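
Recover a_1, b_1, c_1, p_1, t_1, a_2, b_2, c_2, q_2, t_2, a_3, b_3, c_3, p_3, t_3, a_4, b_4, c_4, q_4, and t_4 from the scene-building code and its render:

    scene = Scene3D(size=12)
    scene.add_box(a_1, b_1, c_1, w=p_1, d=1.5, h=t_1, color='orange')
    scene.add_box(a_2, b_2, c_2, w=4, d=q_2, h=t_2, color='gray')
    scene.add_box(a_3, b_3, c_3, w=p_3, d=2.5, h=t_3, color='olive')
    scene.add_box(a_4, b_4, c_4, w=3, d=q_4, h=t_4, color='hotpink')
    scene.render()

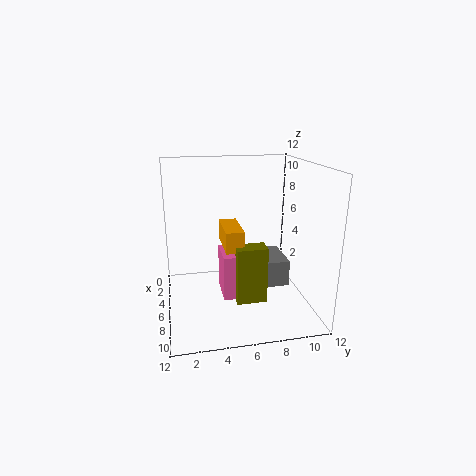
a_1 = 3.75
b_1 = 4.75
c_1 = 5.25
p_1 = 3.75
t_1 = 1.75
a_2 = 0.75
b_2 = 7
c_2 = 0.25
q_2 = 4.25
t_2 = 2.5
a_3 = 6.75
b_3 = 5.5
c_3 = 1
p_3 = 1.5
t_3 = 4.75
a_4 = 4.75
b_4 = 4.5
c_4 = 1.25
q_4 = 2
t_4 = 3.75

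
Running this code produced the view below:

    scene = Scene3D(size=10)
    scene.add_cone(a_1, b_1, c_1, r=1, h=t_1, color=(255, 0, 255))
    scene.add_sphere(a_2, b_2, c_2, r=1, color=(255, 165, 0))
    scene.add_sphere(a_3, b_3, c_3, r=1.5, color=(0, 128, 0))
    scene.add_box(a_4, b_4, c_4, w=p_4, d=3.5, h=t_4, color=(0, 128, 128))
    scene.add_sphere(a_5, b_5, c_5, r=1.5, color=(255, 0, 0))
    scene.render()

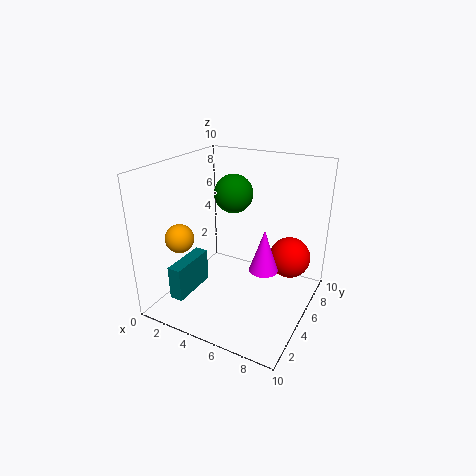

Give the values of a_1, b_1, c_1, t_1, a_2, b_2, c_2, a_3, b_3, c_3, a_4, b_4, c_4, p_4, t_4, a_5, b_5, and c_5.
a_1 = 7, b_1 = 5, c_1 = 3, t_1 = 3, a_2 = 1.5, b_2 = 3, c_2 = 5, a_3 = 3, b_3 = 8, c_3 = 7, a_4 = 1, b_4 = 2, c_4 = 0.5, p_4 = 1, t_4 = 2.5, a_5 = 8, b_5 = 7.5, c_5 = 3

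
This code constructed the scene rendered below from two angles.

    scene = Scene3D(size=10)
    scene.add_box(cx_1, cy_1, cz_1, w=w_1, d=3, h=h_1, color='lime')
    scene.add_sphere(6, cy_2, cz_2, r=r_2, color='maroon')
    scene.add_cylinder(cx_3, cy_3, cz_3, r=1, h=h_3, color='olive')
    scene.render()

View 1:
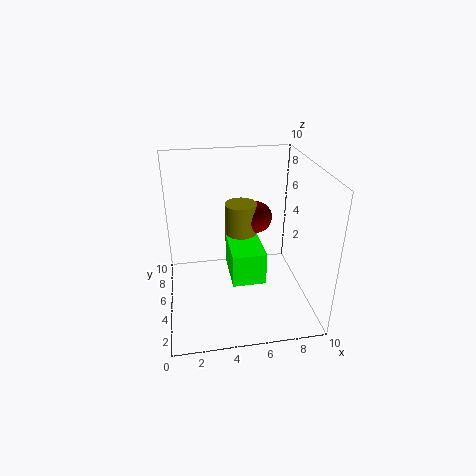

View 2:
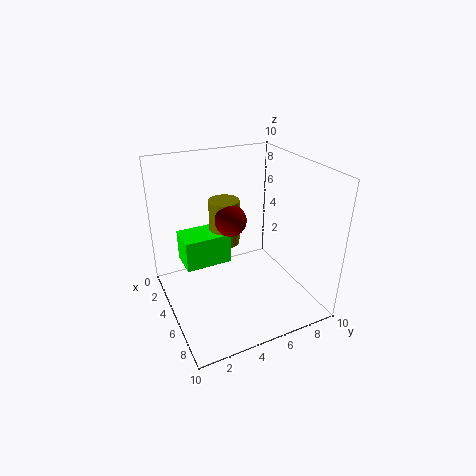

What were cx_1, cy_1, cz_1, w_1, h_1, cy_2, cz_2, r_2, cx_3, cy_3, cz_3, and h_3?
cx_1 = 4, cy_1 = 1, cz_1 = 4, w_1 = 2, h_1 = 2, cy_2 = 4, cz_2 = 7, r_2 = 1, cx_3 = 5, cy_3 = 4, cz_3 = 5, h_3 = 3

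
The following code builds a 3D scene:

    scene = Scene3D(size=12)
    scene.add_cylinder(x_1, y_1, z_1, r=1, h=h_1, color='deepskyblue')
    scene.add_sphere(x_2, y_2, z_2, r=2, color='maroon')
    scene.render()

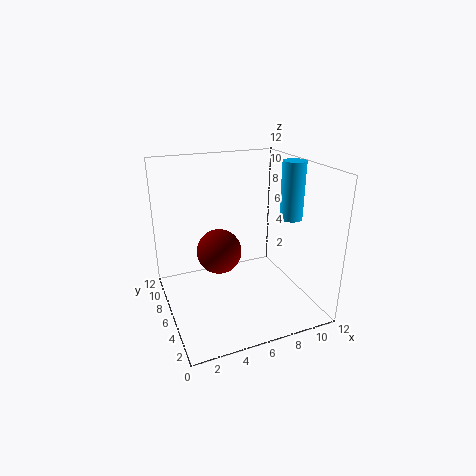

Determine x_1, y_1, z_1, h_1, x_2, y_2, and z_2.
x_1 = 11
y_1 = 6
z_1 = 7
h_1 = 5
x_2 = 5
y_2 = 8
z_2 = 4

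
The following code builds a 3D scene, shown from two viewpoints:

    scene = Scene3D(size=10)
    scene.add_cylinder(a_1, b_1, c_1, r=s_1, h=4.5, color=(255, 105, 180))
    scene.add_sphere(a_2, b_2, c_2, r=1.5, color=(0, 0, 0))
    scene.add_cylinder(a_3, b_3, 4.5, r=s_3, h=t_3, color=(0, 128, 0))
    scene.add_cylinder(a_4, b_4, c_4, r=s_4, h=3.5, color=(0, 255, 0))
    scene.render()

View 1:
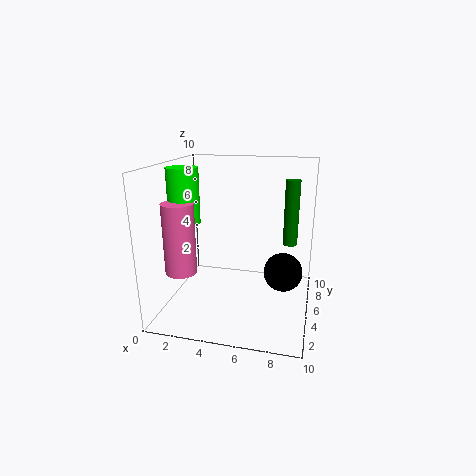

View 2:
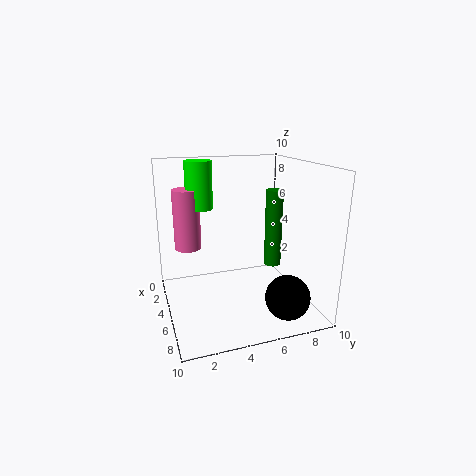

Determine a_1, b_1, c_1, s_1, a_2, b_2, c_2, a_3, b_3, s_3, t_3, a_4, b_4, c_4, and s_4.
a_1 = 2; b_1 = 2; c_1 = 3.5; s_1 = 1; a_2 = 8; b_2 = 7.5; c_2 = 1.5; a_3 = 8.5; b_3 = 6; s_3 = 0.5; t_3 = 4.5; a_4 = 2; b_4 = 3; c_4 = 6.5; s_4 = 1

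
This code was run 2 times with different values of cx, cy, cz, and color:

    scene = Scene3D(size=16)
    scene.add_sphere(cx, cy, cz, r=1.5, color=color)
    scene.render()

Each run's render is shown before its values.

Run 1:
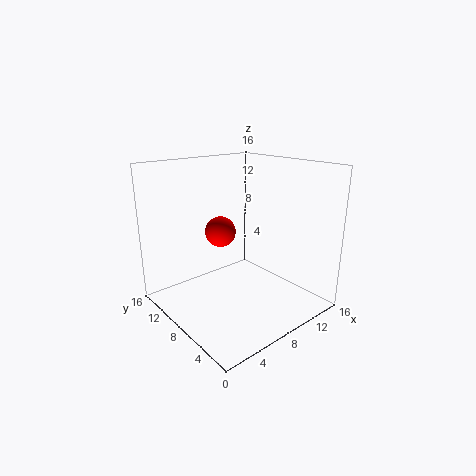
cx = 4.5, cy = 6.5, cz = 10, color = 'red'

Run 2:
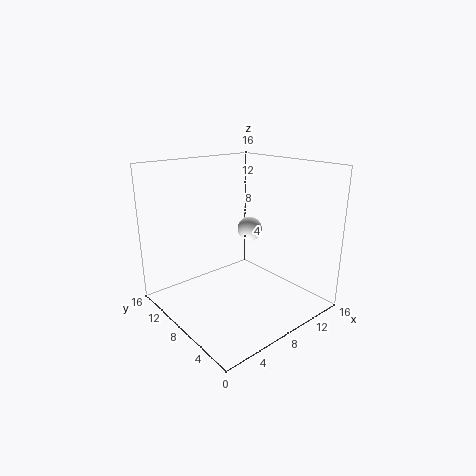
cx = 12, cy = 10.5, cz = 7.5, color = 'white'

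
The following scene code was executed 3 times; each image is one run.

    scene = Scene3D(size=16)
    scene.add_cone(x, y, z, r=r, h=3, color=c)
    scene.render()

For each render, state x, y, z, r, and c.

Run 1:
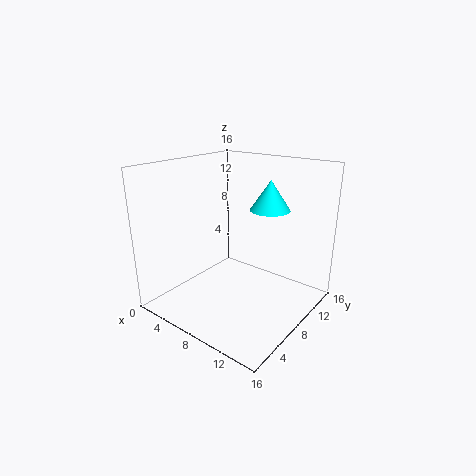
x = 12; y = 8; z = 12; r = 2; c = 'cyan'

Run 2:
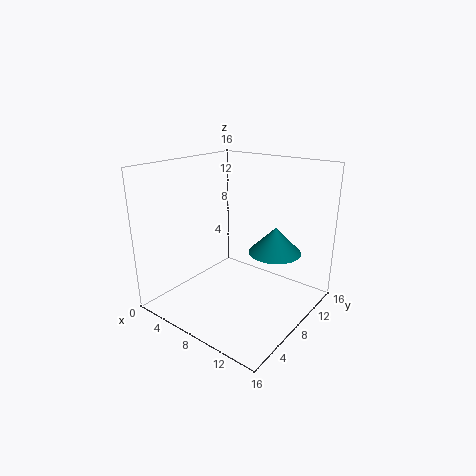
x = 11; y = 11; z = 6; r = 3; c = 'teal'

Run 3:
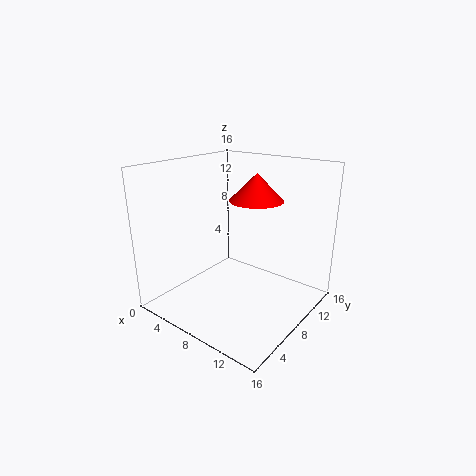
x = 9; y = 10; z = 12; r = 3; c = 'red'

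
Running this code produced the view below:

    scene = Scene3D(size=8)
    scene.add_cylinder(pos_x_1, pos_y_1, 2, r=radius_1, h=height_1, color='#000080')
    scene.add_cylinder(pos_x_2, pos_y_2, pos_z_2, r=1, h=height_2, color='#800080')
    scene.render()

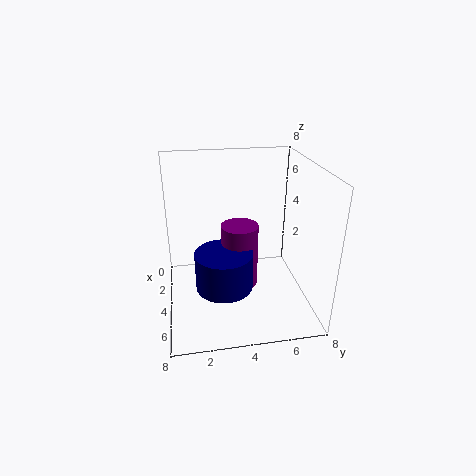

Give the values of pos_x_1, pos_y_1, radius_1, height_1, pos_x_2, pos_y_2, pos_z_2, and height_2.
pos_x_1 = 5.5; pos_y_1 = 3; radius_1 = 1.5; height_1 = 2; pos_x_2 = 4.5; pos_y_2 = 4; pos_z_2 = 1.5; height_2 = 3.5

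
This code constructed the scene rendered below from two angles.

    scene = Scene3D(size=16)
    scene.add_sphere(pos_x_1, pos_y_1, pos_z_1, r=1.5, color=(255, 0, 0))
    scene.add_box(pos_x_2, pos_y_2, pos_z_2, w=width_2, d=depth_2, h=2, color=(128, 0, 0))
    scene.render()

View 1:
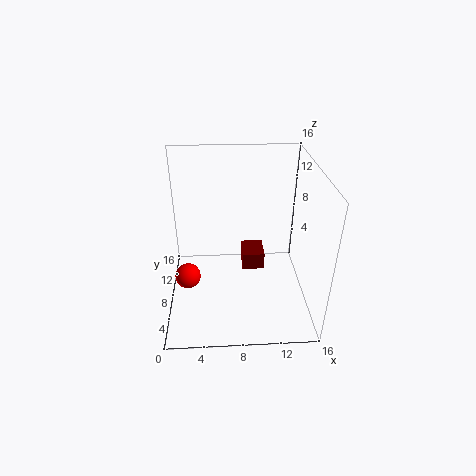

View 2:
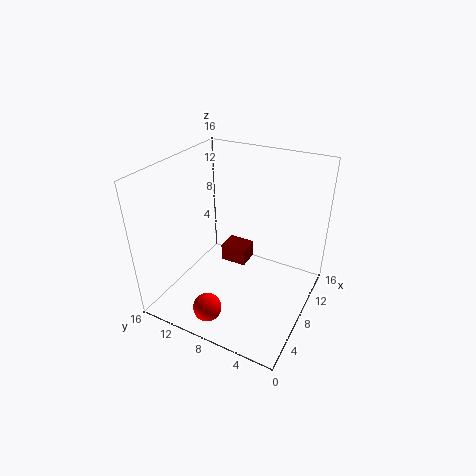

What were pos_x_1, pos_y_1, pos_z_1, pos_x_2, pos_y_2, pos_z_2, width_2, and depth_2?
pos_x_1 = 2; pos_y_1 = 8.5; pos_z_1 = 2.5; pos_x_2 = 8.5; pos_y_2 = 7.5; pos_z_2 = 4; width_2 = 2.5; depth_2 = 3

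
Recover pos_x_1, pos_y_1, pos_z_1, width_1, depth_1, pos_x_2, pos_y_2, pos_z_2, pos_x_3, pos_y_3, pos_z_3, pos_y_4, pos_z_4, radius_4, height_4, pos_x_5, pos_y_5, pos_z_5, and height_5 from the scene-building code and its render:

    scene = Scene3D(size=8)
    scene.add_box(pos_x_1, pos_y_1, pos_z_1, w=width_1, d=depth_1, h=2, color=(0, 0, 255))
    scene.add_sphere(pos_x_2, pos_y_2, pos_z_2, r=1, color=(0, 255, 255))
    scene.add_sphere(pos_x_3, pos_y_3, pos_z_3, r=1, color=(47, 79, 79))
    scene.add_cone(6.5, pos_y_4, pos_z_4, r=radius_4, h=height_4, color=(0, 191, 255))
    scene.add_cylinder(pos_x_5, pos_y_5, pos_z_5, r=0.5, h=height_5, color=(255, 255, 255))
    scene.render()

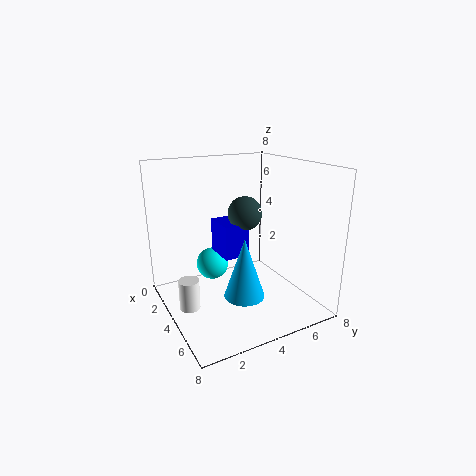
pos_x_1 = 1.5, pos_y_1 = 3.5, pos_z_1 = 2.5, width_1 = 2, depth_1 = 1.5, pos_x_2 = 1.5, pos_y_2 = 3.5, pos_z_2 = 1.5, pos_x_3 = 3, pos_y_3 = 5, pos_z_3 = 5, pos_y_4 = 3, pos_z_4 = 2, radius_4 = 1, height_4 = 3, pos_x_5 = 5.5, pos_y_5 = 0.5, pos_z_5 = 1.5, height_5 = 1.5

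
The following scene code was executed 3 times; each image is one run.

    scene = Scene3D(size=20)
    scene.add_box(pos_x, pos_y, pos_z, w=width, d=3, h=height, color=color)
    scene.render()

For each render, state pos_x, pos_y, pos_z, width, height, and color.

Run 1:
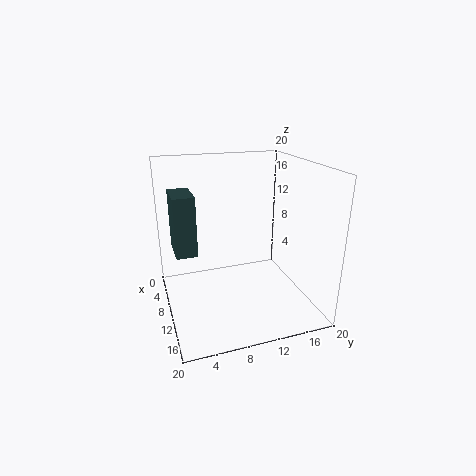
pos_x = 3.5; pos_y = 1.5; pos_z = 7.5; width = 5.5; height = 8.5; color = 'darkslategray'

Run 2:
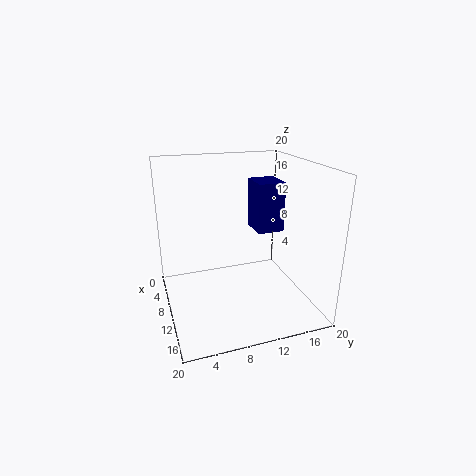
pos_x = 15; pos_y = 9.5; pos_z = 14; width = 3.5; height = 5.5; color = 'navy'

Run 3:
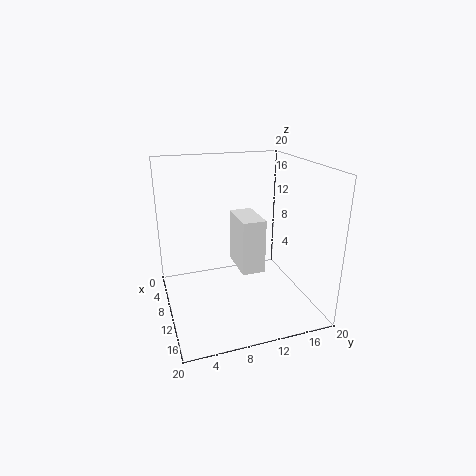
pos_x = 9.5; pos_y = 9; pos_z = 7; width = 5.5; height = 7; color = 'white'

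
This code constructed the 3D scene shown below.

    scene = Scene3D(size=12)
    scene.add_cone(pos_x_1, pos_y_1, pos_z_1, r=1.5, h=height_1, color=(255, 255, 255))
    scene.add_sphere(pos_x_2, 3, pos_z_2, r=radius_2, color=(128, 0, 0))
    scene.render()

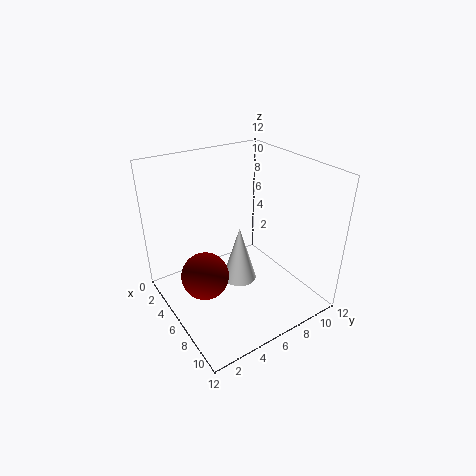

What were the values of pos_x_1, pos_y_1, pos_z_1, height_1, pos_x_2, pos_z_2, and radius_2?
pos_x_1 = 5.5; pos_y_1 = 6.5; pos_z_1 = 1.5; height_1 = 5; pos_x_2 = 5.5; pos_z_2 = 3; radius_2 = 2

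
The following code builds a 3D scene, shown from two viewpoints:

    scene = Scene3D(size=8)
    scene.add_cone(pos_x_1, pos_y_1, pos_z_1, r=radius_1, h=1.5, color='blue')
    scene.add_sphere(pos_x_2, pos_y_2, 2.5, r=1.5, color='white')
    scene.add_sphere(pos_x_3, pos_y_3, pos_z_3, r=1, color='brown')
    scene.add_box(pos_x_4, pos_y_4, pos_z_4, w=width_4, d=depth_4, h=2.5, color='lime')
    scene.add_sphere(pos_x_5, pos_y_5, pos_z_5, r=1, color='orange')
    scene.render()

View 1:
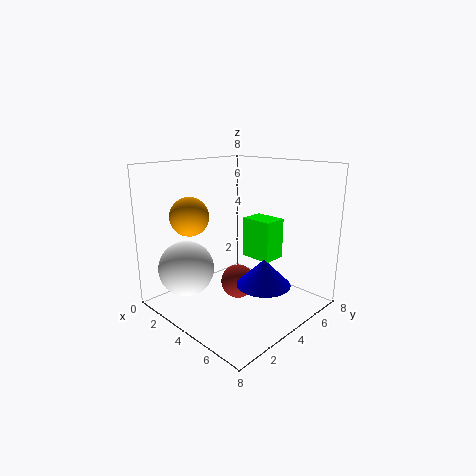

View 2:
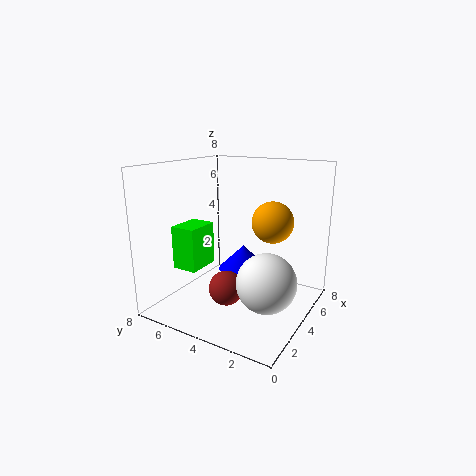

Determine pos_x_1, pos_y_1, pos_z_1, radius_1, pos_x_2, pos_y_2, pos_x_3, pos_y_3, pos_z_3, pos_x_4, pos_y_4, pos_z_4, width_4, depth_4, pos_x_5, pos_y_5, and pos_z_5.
pos_x_1 = 5.5; pos_y_1 = 4.5; pos_z_1 = 1.5; radius_1 = 1.5; pos_x_2 = 2.5; pos_y_2 = 1.5; pos_x_3 = 3.5; pos_y_3 = 4.5; pos_z_3 = 1; pos_x_4 = 2.5; pos_y_4 = 6; pos_z_4 = 2; width_4 = 2; depth_4 = 1.5; pos_x_5 = 3; pos_y_5 = 1.5; pos_z_5 = 5.5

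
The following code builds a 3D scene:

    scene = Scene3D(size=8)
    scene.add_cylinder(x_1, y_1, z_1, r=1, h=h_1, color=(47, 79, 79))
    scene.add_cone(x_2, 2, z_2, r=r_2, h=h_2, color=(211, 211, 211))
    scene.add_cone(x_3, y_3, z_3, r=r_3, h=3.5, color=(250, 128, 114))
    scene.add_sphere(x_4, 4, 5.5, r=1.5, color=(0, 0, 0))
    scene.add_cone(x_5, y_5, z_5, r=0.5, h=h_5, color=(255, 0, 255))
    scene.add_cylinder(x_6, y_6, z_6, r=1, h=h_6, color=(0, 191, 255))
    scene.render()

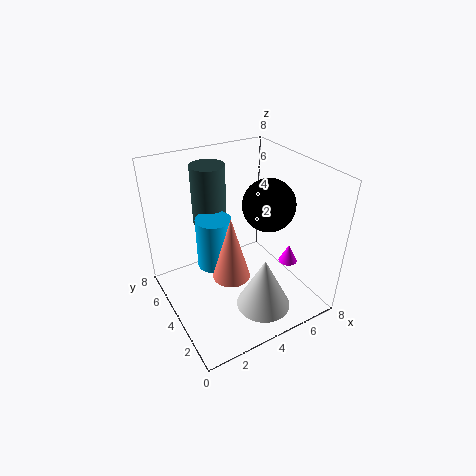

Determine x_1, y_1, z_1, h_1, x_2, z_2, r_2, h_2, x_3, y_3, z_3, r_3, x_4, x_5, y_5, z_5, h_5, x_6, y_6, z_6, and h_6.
x_1 = 3.5; y_1 = 6.5; z_1 = 4; h_1 = 3.5; x_2 = 4.5; z_2 = 0.5; r_2 = 1.5; h_2 = 3; x_3 = 3; y_3 = 3; z_3 = 2.5; r_3 = 1; x_4 = 6; x_5 = 6; y_5 = 2; z_5 = 3; h_5 = 1; x_6 = 3; y_6 = 5; z_6 = 2; h_6 = 3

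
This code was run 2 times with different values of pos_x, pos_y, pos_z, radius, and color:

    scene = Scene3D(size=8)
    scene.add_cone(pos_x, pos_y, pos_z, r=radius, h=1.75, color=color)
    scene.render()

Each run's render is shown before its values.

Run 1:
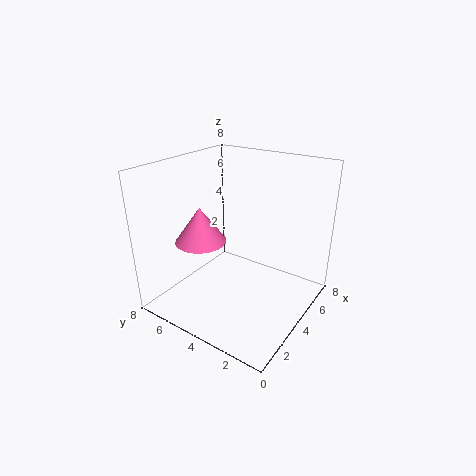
pos_x = 1.5
pos_y = 4.5
pos_z = 4.75
radius = 1.25
color = 'hotpink'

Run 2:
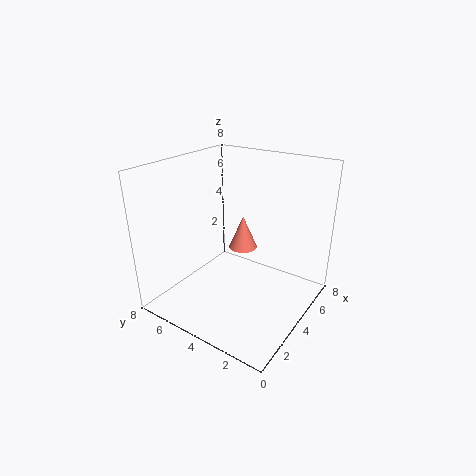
pos_x = 3.75
pos_y = 3.5
pos_z = 3.75
radius = 0.75
color = 'salmon'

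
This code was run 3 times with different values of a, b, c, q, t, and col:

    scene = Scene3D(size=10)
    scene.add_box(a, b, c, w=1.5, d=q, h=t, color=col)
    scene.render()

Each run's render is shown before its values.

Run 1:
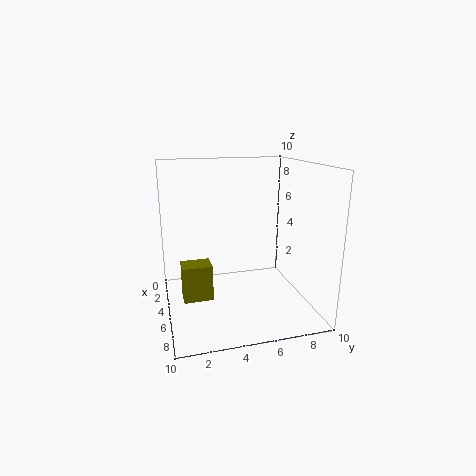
a = 4.5, b = 1, c = 1, q = 2, t = 2.5, col = 'olive'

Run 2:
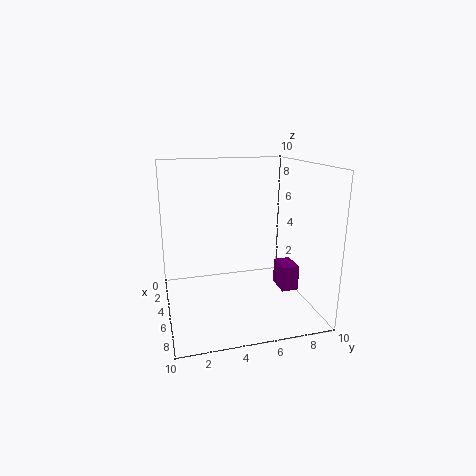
a = 8, b = 6.5, c = 3, q = 1, t = 1.5, col = 'purple'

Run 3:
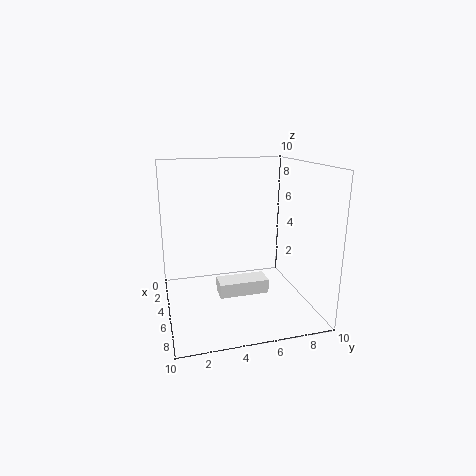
a = 4.5, b = 3.5, c = 1, q = 3.5, t = 1, col = 'white'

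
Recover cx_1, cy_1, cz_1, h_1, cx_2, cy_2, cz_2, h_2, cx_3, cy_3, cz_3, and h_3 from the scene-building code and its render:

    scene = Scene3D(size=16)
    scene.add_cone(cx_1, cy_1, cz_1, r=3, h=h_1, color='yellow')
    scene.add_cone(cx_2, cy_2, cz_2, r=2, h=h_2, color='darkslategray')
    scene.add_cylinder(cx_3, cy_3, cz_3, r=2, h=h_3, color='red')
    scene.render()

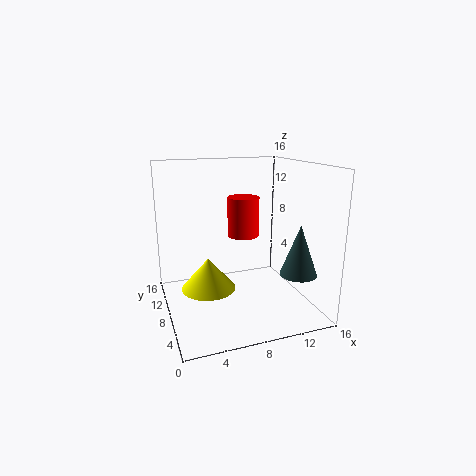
cx_1 = 4.5; cy_1 = 8; cz_1 = 2.5; h_1 = 3.5; cx_2 = 13.5; cy_2 = 4; cz_2 = 4.5; h_2 = 5.5; cx_3 = 10.5; cy_3 = 13; cz_3 = 6.5; h_3 = 5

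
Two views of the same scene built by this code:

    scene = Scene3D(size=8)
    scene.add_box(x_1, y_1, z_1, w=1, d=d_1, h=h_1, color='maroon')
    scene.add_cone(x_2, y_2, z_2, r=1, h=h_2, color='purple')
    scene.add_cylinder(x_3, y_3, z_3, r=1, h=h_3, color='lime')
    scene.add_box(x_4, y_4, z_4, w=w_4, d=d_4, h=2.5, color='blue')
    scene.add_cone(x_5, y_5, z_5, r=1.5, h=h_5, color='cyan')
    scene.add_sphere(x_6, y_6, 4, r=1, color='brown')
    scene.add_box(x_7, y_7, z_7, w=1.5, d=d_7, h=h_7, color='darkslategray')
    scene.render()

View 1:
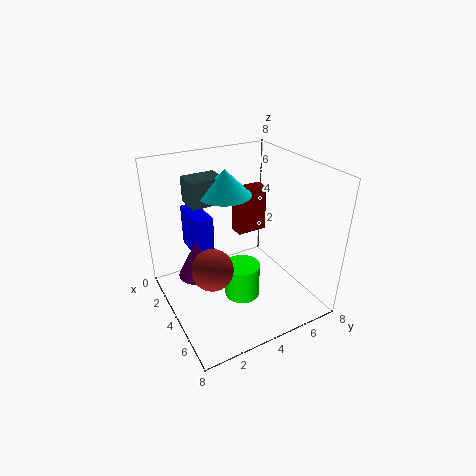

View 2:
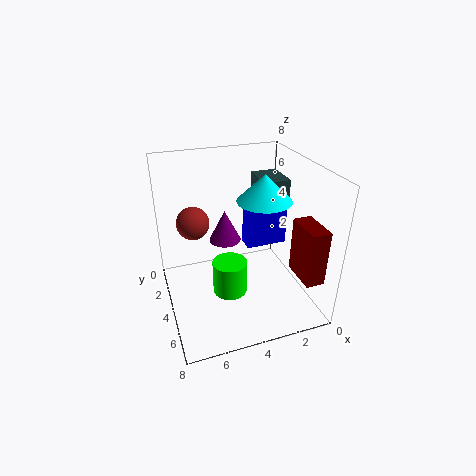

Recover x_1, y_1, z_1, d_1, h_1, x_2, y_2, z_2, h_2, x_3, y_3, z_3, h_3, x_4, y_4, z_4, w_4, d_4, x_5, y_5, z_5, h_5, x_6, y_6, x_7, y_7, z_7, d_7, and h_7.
x_1 = 0.5
y_1 = 5.5
z_1 = 2.5
d_1 = 2
h_1 = 3
x_2 = 4
y_2 = 1.5
z_2 = 2.5
h_2 = 2
x_3 = 4.5
y_3 = 4
z_3 = 0.5
h_3 = 2
x_4 = 0.5
y_4 = 2
z_4 = 2.5
w_4 = 2.5
d_4 = 1
x_5 = 2.5
y_5 = 4
z_5 = 6
h_5 = 1.5
x_6 = 6
y_6 = 1.5
x_7 = 1
y_7 = 2
z_7 = 5.5
d_7 = 2
h_7 = 1.5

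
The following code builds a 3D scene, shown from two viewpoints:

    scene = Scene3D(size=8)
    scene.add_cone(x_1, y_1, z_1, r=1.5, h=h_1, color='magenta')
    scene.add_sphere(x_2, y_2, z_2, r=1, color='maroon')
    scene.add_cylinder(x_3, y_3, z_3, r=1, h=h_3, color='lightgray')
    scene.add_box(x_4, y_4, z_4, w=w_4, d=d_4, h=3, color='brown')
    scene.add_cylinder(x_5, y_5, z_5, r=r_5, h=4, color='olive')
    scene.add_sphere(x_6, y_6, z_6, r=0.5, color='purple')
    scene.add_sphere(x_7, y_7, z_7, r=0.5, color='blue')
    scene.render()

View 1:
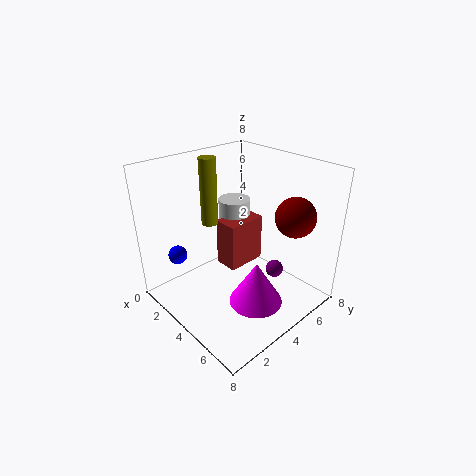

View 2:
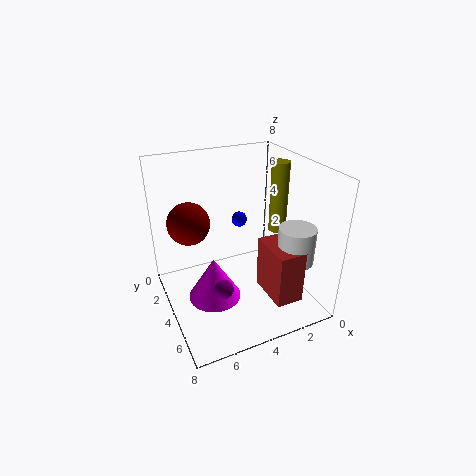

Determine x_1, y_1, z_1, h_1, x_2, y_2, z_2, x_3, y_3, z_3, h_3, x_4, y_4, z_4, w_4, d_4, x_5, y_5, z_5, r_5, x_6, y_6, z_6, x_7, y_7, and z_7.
x_1 = 5.5
y_1 = 4
z_1 = 0.5
h_1 = 2.5
x_2 = 7
y_2 = 5
z_2 = 6
x_3 = 1.5
y_3 = 6
z_3 = 3
h_3 = 2
x_4 = 1.5
y_4 = 4.5
z_4 = 1
w_4 = 1.5
d_4 = 2.5
x_5 = 1.5
y_5 = 4
z_5 = 4
r_5 = 0.5
x_6 = 5.5
y_6 = 5.5
z_6 = 2
x_7 = 2.5
y_7 = 1
z_7 = 3.5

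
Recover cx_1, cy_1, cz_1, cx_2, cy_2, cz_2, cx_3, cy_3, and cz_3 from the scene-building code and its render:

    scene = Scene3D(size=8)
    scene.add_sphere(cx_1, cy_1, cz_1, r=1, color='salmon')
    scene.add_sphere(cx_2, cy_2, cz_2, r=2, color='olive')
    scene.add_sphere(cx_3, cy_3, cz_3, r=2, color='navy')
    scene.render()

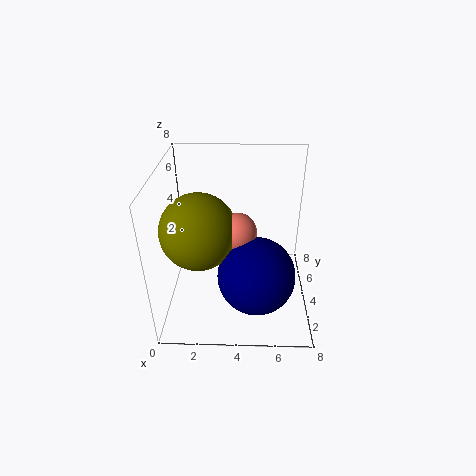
cx_1 = 4
cy_1 = 3
cz_1 = 5
cx_2 = 2
cy_2 = 3
cz_2 = 5
cx_3 = 5
cy_3 = 2
cz_3 = 3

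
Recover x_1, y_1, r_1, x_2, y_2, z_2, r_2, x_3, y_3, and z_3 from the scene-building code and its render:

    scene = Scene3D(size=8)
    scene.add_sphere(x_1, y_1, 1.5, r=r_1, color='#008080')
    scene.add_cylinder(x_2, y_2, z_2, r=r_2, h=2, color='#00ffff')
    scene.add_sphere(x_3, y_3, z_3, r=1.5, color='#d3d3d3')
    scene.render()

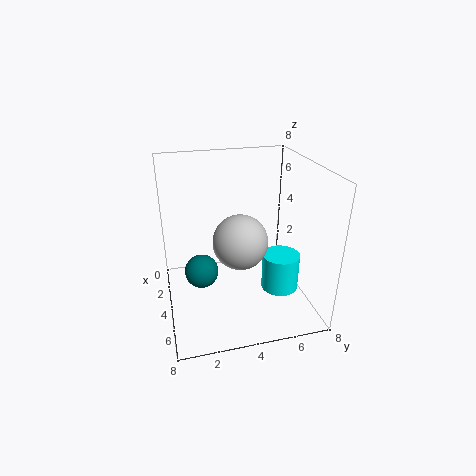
x_1 = 3
y_1 = 2
r_1 = 1
x_2 = 5.5
y_2 = 6
z_2 = 1.5
r_2 = 1
x_3 = 4.5
y_3 = 4
z_3 = 4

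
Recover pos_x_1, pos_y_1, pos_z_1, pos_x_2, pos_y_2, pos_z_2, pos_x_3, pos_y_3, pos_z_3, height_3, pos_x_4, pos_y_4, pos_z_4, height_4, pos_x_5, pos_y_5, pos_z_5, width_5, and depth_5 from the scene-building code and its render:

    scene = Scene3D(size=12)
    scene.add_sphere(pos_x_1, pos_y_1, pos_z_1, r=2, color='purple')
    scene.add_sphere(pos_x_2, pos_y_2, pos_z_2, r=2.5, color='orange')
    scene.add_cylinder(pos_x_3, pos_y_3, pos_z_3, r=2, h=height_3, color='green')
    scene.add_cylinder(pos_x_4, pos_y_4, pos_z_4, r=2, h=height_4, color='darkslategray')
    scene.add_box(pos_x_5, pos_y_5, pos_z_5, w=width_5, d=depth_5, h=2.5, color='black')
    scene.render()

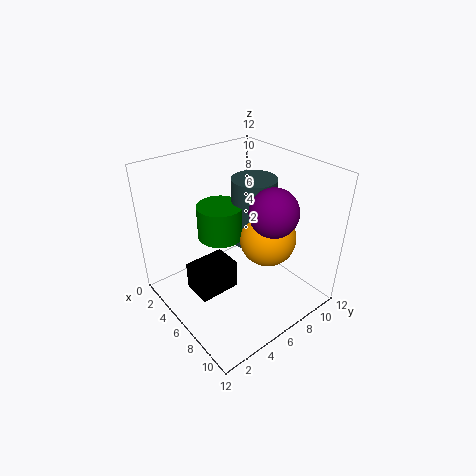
pos_x_1 = 8; pos_y_1 = 8; pos_z_1 = 8.5; pos_x_2 = 6.5; pos_y_2 = 9; pos_z_2 = 5; pos_x_3 = 3.5; pos_y_3 = 6; pos_z_3 = 5; height_3 = 3; pos_x_4 = 4.5; pos_y_4 = 9; pos_z_4 = 4; height_4 = 6; pos_x_5 = 4; pos_y_5 = 2; pos_z_5 = 1.5; width_5 = 2.5; depth_5 = 3.5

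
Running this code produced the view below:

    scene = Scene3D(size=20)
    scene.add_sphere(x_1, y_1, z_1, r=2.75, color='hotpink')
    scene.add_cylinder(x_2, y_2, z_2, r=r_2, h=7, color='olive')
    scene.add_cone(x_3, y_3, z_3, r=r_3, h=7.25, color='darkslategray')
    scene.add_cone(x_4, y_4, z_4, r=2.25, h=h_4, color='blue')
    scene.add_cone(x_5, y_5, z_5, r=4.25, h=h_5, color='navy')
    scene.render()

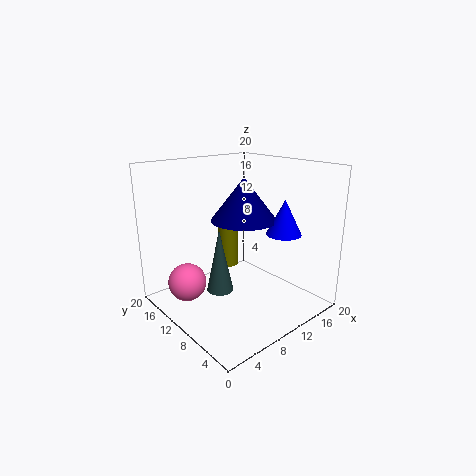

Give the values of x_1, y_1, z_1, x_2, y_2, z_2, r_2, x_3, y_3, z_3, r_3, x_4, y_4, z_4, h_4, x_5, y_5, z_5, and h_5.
x_1 = 4.5
y_1 = 15
z_1 = 3
x_2 = 11.25
y_2 = 13.75
z_2 = 4.5
r_2 = 1.5
x_3 = 2.75
y_3 = 4.75
z_3 = 7
r_3 = 1.5
x_4 = 12.25
y_4 = 3.75
z_4 = 11.75
h_4 = 4.5
x_5 = 9.25
y_5 = 8
z_5 = 13.25
h_5 = 5.5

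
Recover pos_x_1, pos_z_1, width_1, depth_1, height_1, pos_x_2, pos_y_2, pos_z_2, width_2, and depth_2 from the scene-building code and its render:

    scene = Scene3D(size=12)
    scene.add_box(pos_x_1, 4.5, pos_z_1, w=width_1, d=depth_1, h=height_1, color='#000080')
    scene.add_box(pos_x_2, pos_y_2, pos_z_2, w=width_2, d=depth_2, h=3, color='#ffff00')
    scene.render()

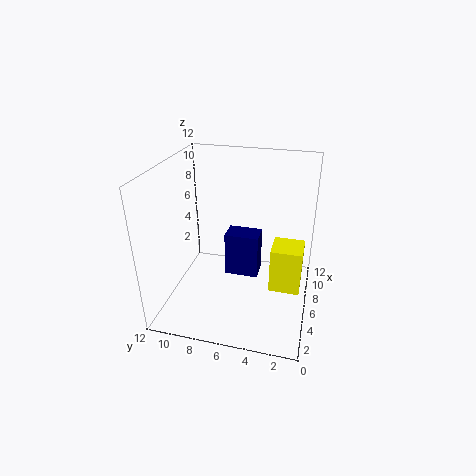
pos_x_1 = 7
pos_z_1 = 1.5
width_1 = 2
depth_1 = 3
height_1 = 4
pos_x_2 = 0.5
pos_y_2 = 0.5
pos_z_2 = 5.5
width_2 = 2
depth_2 = 2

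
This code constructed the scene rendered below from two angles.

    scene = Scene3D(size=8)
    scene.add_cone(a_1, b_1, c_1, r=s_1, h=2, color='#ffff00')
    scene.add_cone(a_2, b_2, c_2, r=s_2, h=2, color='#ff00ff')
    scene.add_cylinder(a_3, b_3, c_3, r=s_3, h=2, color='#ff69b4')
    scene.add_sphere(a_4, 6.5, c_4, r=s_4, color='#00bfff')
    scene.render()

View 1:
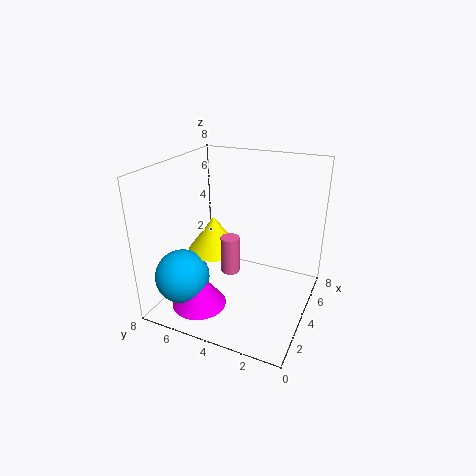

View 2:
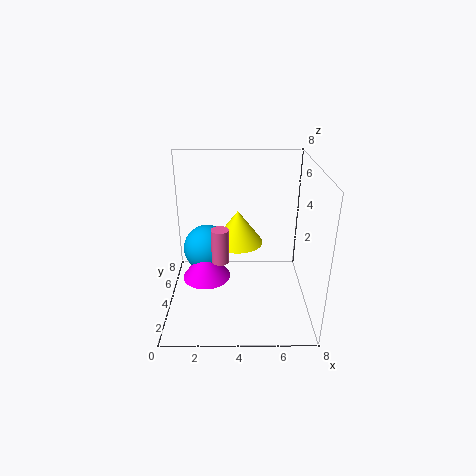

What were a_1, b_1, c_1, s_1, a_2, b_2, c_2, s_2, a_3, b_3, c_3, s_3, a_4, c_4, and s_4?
a_1 = 4, b_1 = 5.5, c_1 = 3, s_1 = 1.5, a_2 = 2, b_2 = 5.5, c_2 = 0.5, s_2 = 1.5, a_3 = 3, b_3 = 4, c_3 = 2.5, s_3 = 0.5, a_4 = 2, c_4 = 2, s_4 = 1.5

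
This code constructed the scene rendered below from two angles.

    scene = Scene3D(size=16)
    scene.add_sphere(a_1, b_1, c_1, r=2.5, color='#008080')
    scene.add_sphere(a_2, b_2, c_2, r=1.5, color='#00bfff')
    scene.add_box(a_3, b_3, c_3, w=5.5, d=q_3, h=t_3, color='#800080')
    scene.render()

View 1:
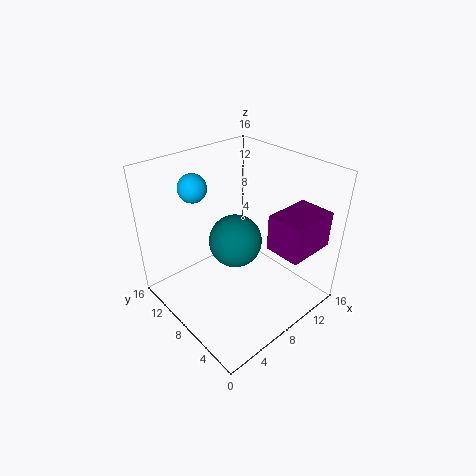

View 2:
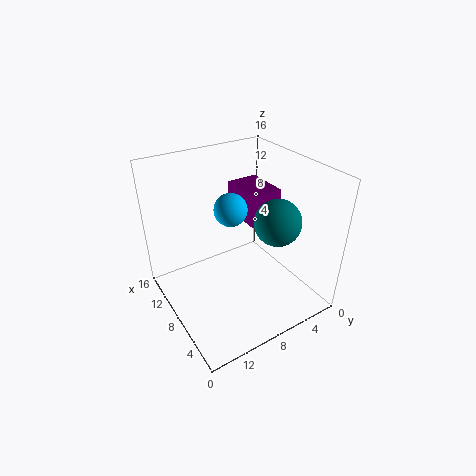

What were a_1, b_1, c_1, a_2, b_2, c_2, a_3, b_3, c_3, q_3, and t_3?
a_1 = 5; b_1 = 5; c_1 = 10.5; a_2 = 4.5; b_2 = 11; c_2 = 14; a_3 = 9.5; b_3 = 1; c_3 = 7.5; q_3 = 4; t_3 = 4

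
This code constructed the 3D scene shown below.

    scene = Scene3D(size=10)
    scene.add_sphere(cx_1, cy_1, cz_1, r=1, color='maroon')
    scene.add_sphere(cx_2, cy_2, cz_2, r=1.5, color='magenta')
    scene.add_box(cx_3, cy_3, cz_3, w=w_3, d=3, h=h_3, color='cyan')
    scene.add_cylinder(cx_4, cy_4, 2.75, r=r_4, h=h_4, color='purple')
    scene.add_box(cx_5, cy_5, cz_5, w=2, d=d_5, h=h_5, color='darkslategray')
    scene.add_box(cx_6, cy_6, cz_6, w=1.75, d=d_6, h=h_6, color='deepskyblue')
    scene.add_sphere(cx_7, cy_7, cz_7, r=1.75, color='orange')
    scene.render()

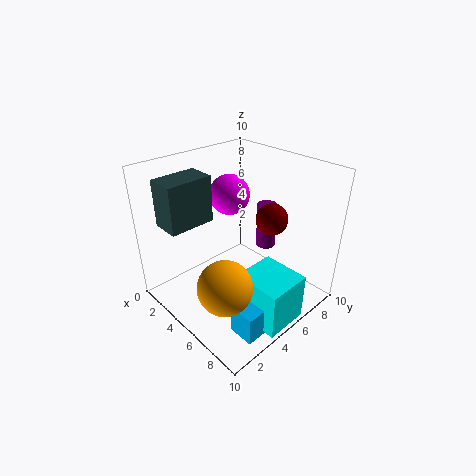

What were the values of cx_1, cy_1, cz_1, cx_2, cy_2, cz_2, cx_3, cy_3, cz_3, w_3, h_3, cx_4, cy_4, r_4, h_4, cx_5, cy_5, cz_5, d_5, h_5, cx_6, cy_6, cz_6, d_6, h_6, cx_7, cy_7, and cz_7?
cx_1 = 7.5
cy_1 = 5.5
cz_1 = 7.25
cx_2 = 2.5
cy_2 = 6.5
cz_2 = 7
cx_3 = 6.75
cy_3 = 3.25
cz_3 = 0.5
w_3 = 3.25
h_3 = 3.25
cx_4 = 4.5
cy_4 = 8.5
r_4 = 0.75
h_4 = 3.5
cx_5 = 1.25
cy_5 = 1
cz_5 = 6
d_5 = 3.25
h_5 = 3.25
cx_6 = 7.5
cy_6 = 2
cz_6 = 0.25
d_6 = 2
h_6 = 2
cx_7 = 7
cy_7 = 2
cz_7 = 3.5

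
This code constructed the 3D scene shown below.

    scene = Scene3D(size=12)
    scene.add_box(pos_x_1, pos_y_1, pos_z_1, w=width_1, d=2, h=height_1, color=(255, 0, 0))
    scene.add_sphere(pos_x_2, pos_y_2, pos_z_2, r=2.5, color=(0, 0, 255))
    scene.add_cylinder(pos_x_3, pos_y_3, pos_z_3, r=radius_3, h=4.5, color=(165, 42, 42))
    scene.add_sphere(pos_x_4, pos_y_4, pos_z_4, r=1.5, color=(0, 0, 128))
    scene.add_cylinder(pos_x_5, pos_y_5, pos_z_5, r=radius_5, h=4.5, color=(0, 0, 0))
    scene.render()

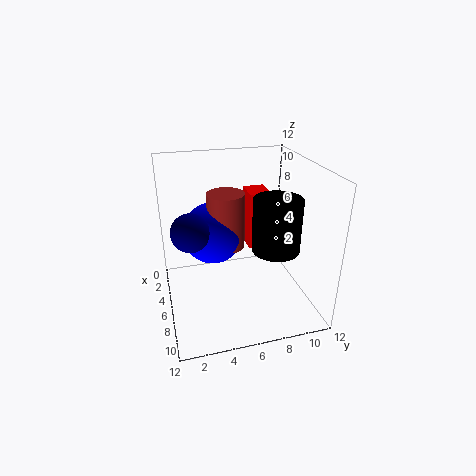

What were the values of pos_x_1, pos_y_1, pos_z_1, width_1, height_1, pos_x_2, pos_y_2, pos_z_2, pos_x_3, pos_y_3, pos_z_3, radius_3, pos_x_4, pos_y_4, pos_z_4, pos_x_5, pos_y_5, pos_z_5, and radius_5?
pos_x_1 = 0.5, pos_y_1 = 8, pos_z_1 = 3, width_1 = 2.5, height_1 = 5.5, pos_x_2 = 5.5, pos_y_2 = 4, pos_z_2 = 6.5, pos_x_3 = 6, pos_y_3 = 5, pos_z_3 = 5.5, radius_3 = 1.5, pos_x_4 = 7, pos_y_4 = 2, pos_z_4 = 7.5, pos_x_5 = 7, pos_y_5 = 9, pos_z_5 = 5, radius_5 = 2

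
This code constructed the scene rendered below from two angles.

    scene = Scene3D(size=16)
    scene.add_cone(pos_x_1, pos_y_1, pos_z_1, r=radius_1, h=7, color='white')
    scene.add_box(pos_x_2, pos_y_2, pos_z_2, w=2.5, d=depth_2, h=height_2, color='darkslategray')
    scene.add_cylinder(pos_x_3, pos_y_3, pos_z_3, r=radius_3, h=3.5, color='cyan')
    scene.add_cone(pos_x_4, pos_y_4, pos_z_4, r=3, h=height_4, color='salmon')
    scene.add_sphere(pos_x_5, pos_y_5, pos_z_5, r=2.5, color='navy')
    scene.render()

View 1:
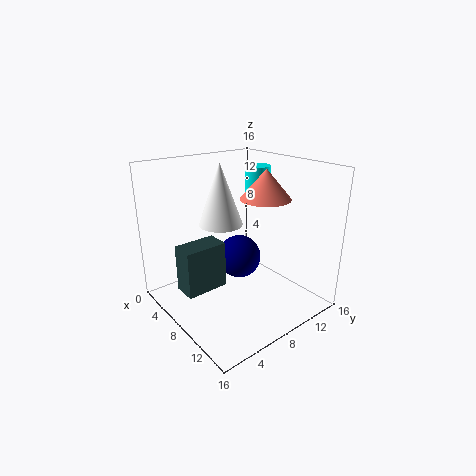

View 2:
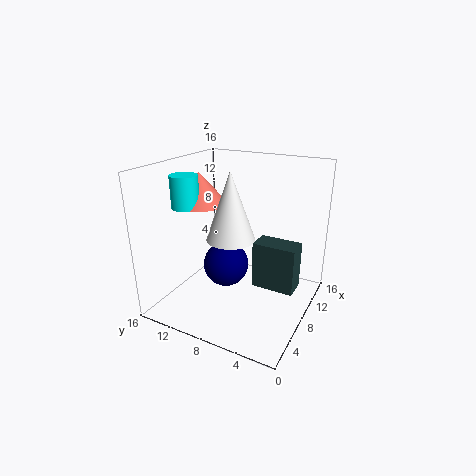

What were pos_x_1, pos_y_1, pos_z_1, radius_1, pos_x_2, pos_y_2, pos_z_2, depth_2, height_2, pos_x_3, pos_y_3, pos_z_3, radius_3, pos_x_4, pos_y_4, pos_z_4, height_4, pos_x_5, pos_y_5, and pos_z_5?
pos_x_1 = 5.5
pos_y_1 = 7.5
pos_z_1 = 9
radius_1 = 2.5
pos_x_2 = 6.5
pos_y_2 = 1
pos_z_2 = 3.5
depth_2 = 4.5
height_2 = 5
pos_x_3 = 5.5
pos_y_3 = 13
pos_z_3 = 11.5
radius_3 = 1.5
pos_x_4 = 7.5
pos_y_4 = 12.5
pos_z_4 = 11.5
height_4 = 3.5
pos_x_5 = 7
pos_y_5 = 9
pos_z_5 = 5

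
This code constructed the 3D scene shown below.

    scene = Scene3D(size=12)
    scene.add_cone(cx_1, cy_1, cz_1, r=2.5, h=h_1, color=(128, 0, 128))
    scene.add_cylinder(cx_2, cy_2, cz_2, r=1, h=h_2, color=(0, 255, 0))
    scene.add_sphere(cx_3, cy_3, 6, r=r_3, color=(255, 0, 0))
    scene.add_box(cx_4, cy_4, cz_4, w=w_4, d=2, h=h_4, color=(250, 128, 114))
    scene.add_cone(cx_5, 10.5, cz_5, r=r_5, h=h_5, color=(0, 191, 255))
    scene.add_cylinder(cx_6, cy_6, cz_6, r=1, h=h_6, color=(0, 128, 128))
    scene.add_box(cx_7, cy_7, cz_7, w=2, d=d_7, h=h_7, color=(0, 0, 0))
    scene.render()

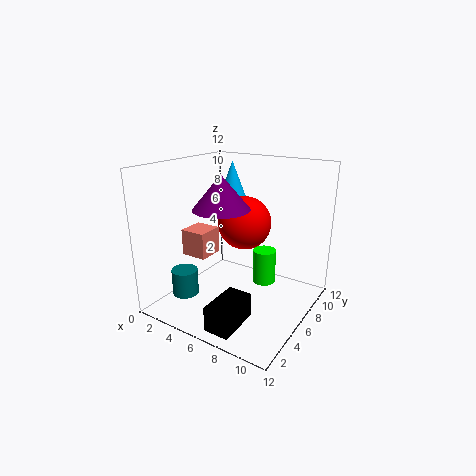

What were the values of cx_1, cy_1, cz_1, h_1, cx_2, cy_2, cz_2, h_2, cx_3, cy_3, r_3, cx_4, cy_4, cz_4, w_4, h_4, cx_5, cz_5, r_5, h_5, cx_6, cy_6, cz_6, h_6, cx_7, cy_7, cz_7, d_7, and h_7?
cx_1 = 4, cy_1 = 6.5, cz_1 = 8, h_1 = 3, cx_2 = 7.5, cy_2 = 8, cz_2 = 1.5, h_2 = 3, cx_3 = 4.5, cy_3 = 9.5, r_3 = 2.5, cx_4 = 3.5, cy_4 = 2, cz_4 = 5.5, w_4 = 2, h_4 = 2, cx_5 = 2.5, cz_5 = 7.5, r_5 = 1.5, h_5 = 4, cx_6 = 4, cy_6 = 1.5, cz_6 = 2.5, h_6 = 2, cx_7 = 6.5, cy_7 = 0.5, cz_7 = 0.5, d_7 = 3.5, h_7 = 2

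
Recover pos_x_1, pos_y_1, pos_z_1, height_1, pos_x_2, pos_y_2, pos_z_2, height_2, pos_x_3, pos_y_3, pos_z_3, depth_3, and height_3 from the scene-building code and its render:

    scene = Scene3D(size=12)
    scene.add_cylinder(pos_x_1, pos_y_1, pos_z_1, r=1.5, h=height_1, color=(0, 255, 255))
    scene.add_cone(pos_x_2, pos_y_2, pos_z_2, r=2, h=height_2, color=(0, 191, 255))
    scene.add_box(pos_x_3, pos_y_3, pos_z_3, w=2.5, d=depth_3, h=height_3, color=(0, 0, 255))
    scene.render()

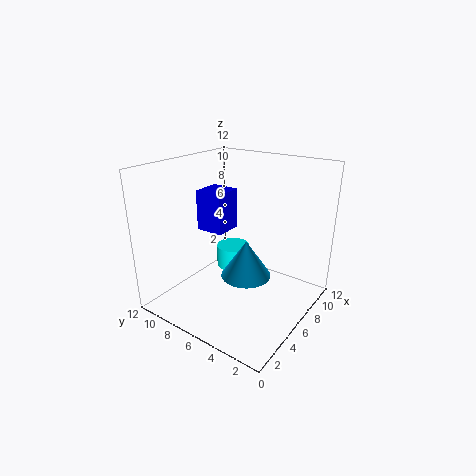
pos_x_1 = 8; pos_y_1 = 8; pos_z_1 = 2; height_1 = 2; pos_x_2 = 5; pos_y_2 = 4.5; pos_z_2 = 3.5; height_2 = 3; pos_x_3 = 5.5; pos_y_3 = 7.5; pos_z_3 = 6; depth_3 = 2.5; height_3 = 3.5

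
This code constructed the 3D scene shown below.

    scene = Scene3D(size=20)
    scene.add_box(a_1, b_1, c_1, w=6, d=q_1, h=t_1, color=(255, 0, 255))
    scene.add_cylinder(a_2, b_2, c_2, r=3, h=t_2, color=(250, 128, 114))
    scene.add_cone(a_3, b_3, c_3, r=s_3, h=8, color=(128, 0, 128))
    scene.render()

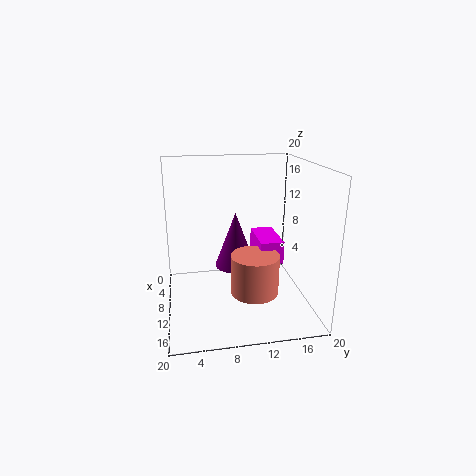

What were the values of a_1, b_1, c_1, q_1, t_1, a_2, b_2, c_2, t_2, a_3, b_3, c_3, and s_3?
a_1 = 9, b_1 = 12, c_1 = 8, q_1 = 3, t_1 = 3, a_2 = 16, b_2 = 11, c_2 = 5, t_2 = 5, a_3 = 8, b_3 = 10, c_3 = 5, s_3 = 3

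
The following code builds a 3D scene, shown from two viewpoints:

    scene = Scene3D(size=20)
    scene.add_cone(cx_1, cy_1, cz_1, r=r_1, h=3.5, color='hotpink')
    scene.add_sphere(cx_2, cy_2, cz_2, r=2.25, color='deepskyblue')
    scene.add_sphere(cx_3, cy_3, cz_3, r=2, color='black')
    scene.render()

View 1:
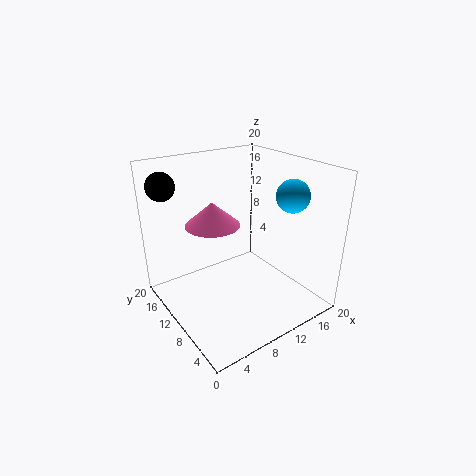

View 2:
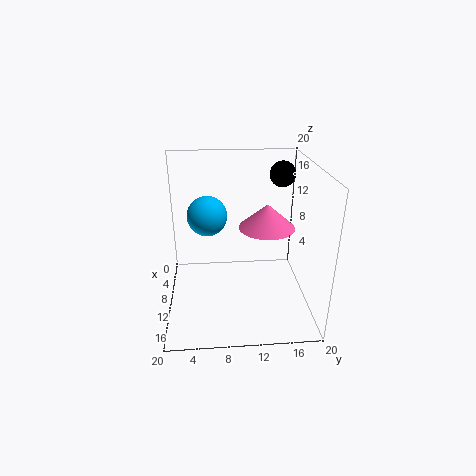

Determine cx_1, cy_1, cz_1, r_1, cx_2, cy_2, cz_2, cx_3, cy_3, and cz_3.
cx_1 = 8.5, cy_1 = 14.25, cz_1 = 10.75, r_1 = 4, cx_2 = 16, cy_2 = 6, cz_2 = 16, cx_3 = 2.5, cy_3 = 17.5, cz_3 = 16.75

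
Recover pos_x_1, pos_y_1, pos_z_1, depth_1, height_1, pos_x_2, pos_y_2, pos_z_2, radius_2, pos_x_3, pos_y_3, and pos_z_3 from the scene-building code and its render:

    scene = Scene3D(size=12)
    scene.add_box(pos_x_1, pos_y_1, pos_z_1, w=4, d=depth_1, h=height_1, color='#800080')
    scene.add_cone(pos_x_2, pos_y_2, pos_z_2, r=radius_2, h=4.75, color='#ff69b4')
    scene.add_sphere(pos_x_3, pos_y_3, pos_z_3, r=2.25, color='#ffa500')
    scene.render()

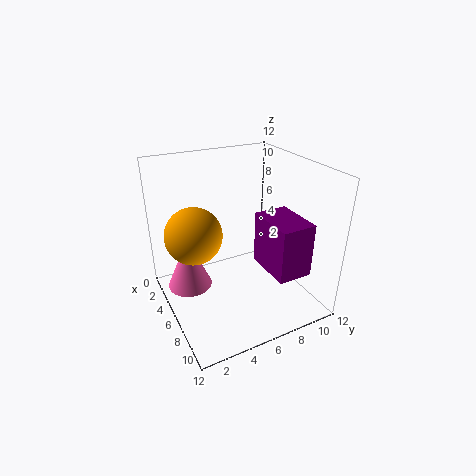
pos_x_1 = 7
pos_y_1 = 7
pos_z_1 = 4.25
depth_1 = 2.75
height_1 = 4.25
pos_x_2 = 3
pos_y_2 = 2.5
pos_z_2 = 0.5
radius_2 = 2
pos_x_3 = 5.75
pos_y_3 = 2.25
pos_z_3 = 7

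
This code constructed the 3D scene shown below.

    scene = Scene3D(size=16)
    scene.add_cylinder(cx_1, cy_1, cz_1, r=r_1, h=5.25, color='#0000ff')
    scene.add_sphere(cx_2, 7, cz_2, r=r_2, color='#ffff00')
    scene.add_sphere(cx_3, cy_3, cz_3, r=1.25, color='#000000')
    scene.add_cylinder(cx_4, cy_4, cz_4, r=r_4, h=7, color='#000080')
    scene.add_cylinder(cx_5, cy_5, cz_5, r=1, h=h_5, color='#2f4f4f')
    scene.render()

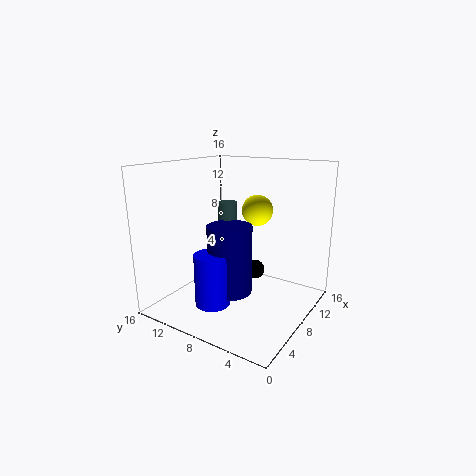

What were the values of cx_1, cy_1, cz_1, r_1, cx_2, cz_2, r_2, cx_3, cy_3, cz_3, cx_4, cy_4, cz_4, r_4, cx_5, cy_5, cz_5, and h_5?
cx_1 = 2.5
cy_1 = 7.5
cz_1 = 2.75
r_1 = 1.75
cx_2 = 10.5
cz_2 = 10.75
r_2 = 1.75
cx_3 = 14.25
cy_3 = 9.25
cz_3 = 1.5
cx_4 = 4.5
cy_4 = 6.75
cz_4 = 3.5
r_4 = 2.25
cx_5 = 6.75
cy_5 = 8.5
cz_5 = 9.25
h_5 = 3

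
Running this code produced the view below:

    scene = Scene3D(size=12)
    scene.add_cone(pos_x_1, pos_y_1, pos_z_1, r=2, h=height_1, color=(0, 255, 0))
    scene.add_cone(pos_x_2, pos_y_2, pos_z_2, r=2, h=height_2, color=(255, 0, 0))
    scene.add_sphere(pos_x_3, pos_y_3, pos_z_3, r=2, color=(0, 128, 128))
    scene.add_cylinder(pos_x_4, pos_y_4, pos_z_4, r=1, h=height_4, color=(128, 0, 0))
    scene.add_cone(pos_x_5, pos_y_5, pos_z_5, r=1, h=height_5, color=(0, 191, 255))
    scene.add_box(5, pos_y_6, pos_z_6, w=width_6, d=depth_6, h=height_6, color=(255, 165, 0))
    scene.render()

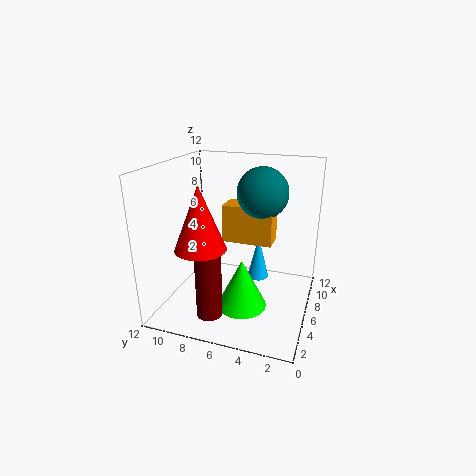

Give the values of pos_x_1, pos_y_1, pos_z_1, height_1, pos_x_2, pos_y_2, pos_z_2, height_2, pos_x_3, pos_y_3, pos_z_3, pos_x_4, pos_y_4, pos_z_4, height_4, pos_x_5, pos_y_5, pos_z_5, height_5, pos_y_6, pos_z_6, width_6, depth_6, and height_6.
pos_x_1 = 4
pos_y_1 = 5
pos_z_1 = 1
height_1 = 4
pos_x_2 = 3
pos_y_2 = 8
pos_z_2 = 6
height_2 = 5
pos_x_3 = 6
pos_y_3 = 4
pos_z_3 = 10
pos_x_4 = 2
pos_y_4 = 7
pos_z_4 = 1
height_4 = 5
pos_x_5 = 9
pos_y_5 = 5
pos_z_5 = 1
height_5 = 4
pos_y_6 = 3
pos_z_6 = 6
width_6 = 2
depth_6 = 4
height_6 = 3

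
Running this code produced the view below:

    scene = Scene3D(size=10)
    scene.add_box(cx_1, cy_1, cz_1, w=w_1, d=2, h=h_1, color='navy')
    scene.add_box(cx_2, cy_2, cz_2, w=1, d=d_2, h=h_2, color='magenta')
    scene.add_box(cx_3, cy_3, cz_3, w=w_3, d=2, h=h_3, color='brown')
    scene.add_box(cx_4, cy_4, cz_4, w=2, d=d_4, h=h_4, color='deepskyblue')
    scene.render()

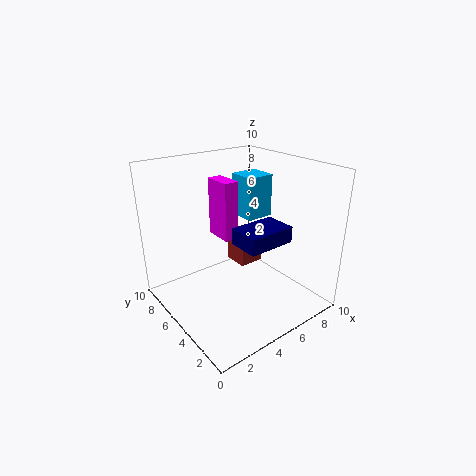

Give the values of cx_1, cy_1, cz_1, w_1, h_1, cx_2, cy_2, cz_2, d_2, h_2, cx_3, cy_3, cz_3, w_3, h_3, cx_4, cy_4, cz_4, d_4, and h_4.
cx_1 = 3, cy_1 = 1, cz_1 = 6, w_1 = 3, h_1 = 1, cx_2 = 4, cy_2 = 5, cz_2 = 5, d_2 = 2, h_2 = 4, cx_3 = 7, cy_3 = 7, cz_3 = 1, w_3 = 2, h_3 = 2, cx_4 = 6, cy_4 = 5, cz_4 = 6, d_4 = 2, h_4 = 3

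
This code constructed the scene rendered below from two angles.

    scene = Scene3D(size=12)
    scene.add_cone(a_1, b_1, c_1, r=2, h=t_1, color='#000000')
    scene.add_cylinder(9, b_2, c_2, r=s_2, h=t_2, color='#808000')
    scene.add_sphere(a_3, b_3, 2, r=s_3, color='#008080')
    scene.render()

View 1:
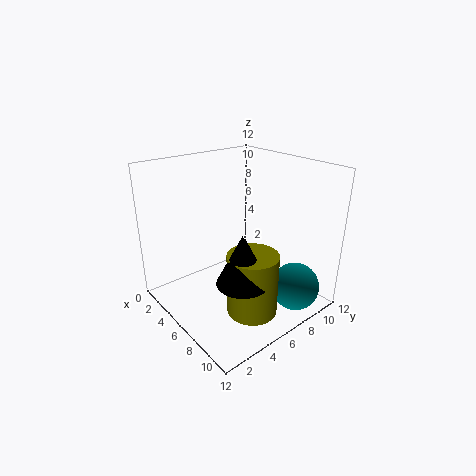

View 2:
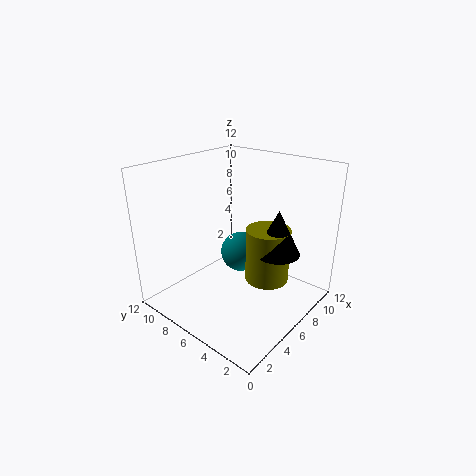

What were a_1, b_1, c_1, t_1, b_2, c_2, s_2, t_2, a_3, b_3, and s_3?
a_1 = 9, b_1 = 4, c_1 = 4, t_1 = 4, b_2 = 5, c_2 = 1, s_2 = 2, t_2 = 5, a_3 = 10, b_3 = 9, s_3 = 2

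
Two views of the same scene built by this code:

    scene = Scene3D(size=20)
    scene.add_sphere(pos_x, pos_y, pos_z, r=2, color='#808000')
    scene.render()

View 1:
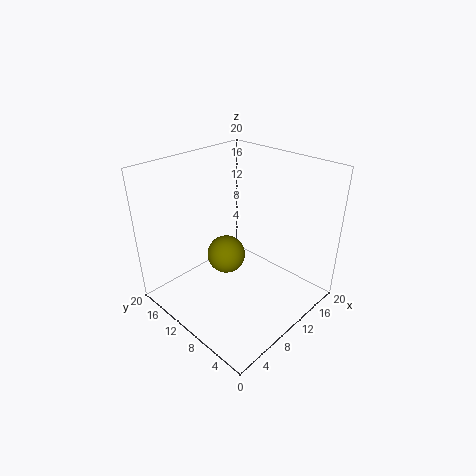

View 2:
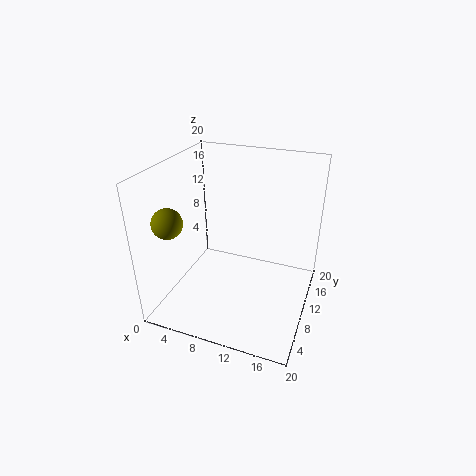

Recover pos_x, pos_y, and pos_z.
pos_x = 2.5; pos_y = 4.5; pos_z = 13.5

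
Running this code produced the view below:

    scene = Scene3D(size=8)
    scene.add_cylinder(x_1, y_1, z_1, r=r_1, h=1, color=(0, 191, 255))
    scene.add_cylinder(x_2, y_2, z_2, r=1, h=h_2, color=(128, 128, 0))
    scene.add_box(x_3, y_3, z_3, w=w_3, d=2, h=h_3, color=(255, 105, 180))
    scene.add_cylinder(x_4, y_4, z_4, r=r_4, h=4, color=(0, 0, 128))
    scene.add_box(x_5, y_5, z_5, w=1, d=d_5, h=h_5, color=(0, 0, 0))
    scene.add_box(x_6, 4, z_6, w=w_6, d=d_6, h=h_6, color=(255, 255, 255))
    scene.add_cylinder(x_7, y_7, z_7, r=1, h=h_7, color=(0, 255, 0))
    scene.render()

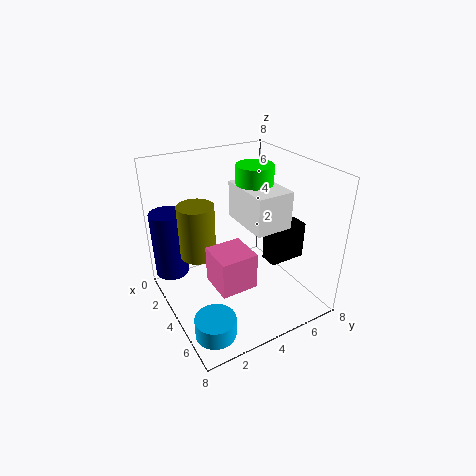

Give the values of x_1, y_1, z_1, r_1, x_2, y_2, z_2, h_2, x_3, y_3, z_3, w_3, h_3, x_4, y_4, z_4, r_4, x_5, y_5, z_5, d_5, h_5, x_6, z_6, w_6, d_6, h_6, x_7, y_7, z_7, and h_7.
x_1 = 7; y_1 = 1; z_1 = 1; r_1 = 1; x_2 = 3; y_2 = 2; z_2 = 3; h_2 = 3; x_3 = 4; y_3 = 2; z_3 = 2; w_3 = 2; h_3 = 2; x_4 = 1; y_4 = 1; z_4 = 1; r_4 = 1; x_5 = 5; y_5 = 5; z_5 = 3; d_5 = 2; h_5 = 2; x_6 = 3; z_6 = 5; w_6 = 3; d_6 = 2; h_6 = 2; x_7 = 4; y_7 = 5; z_7 = 5; h_7 = 3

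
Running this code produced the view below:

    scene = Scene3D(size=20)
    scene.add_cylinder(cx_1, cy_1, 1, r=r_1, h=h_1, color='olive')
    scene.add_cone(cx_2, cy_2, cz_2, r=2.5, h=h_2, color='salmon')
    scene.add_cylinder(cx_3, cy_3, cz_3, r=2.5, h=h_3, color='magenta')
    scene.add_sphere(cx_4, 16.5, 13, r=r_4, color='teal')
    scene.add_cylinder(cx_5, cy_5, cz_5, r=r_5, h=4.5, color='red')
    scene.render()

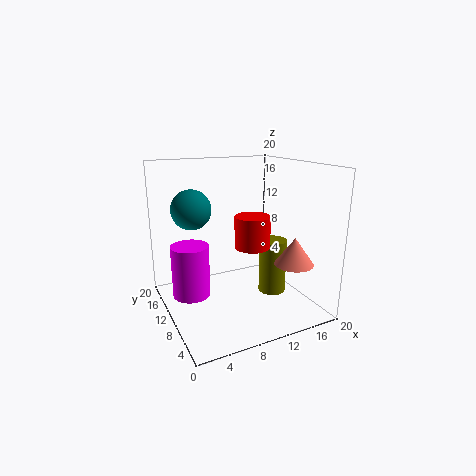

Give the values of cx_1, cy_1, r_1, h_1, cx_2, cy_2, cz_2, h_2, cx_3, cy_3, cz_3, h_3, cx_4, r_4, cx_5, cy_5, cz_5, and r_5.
cx_1 = 15.5; cy_1 = 9.5; r_1 = 2; h_1 = 8; cx_2 = 14.5; cy_2 = 3; cz_2 = 8; h_2 = 3.5; cx_3 = 3; cy_3 = 10; cz_3 = 3; h_3 = 7; cx_4 = 5.5; r_4 = 3; cx_5 = 12; cy_5 = 9.5; cz_5 = 8.5; r_5 = 2.5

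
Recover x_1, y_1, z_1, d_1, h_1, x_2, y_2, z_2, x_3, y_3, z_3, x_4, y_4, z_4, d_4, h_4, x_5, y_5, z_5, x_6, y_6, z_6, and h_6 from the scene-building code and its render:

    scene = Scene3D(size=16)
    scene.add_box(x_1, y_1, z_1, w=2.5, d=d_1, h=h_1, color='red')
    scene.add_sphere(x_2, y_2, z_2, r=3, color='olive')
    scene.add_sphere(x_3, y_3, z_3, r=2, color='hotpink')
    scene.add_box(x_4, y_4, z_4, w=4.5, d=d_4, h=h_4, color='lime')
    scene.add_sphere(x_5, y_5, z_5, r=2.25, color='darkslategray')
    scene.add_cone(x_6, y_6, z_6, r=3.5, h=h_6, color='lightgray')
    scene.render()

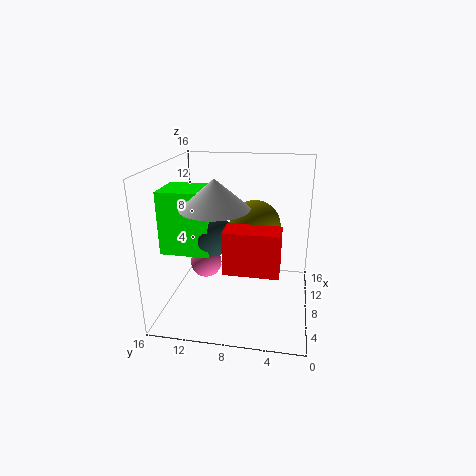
x_1 = 0.25, y_1 = 3, z_1 = 7.75, d_1 = 5, h_1 = 4, x_2 = 10.75, y_2 = 6.5, z_2 = 8.5, x_3 = 12, y_3 = 13, z_3 = 2.5, x_4 = 4.5, y_4 = 10.5, z_4 = 7, d_4 = 5.25, h_4 = 6.75, x_5 = 6.5, y_5 = 10.5, z_5 = 8.75, x_6 = 5, y_6 = 9.75, z_6 = 12.25, h_6 = 3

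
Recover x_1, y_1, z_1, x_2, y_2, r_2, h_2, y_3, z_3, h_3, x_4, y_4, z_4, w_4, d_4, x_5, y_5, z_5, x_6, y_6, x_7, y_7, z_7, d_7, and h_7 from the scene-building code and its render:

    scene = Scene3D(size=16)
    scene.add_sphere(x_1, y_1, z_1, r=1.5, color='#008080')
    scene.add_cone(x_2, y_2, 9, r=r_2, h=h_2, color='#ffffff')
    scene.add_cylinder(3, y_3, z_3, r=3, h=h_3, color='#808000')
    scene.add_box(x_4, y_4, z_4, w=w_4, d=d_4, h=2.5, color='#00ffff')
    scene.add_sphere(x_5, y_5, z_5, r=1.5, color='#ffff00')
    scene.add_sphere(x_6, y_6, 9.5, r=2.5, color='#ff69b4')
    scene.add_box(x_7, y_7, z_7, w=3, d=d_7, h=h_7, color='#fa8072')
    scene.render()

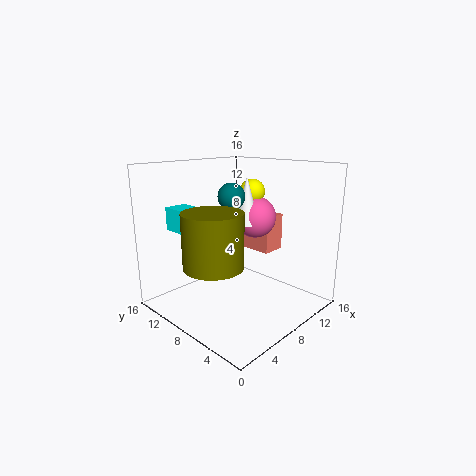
x_1 = 8; y_1 = 9; z_1 = 12.5; x_2 = 10.5; y_2 = 9; r_2 = 1.5; h_2 = 5.5; y_3 = 6.5; z_3 = 6.5; h_3 = 5.5; x_4 = 2.5; y_4 = 9.5; z_4 = 9; w_4 = 2.5; d_4 = 4; x_5 = 12; y_5 = 9.5; z_5 = 12.5; x_6 = 12; y_6 = 9; x_7 = 12.5; y_7 = 7.5; z_7 = 5; d_7 = 5.5; h_7 = 4.5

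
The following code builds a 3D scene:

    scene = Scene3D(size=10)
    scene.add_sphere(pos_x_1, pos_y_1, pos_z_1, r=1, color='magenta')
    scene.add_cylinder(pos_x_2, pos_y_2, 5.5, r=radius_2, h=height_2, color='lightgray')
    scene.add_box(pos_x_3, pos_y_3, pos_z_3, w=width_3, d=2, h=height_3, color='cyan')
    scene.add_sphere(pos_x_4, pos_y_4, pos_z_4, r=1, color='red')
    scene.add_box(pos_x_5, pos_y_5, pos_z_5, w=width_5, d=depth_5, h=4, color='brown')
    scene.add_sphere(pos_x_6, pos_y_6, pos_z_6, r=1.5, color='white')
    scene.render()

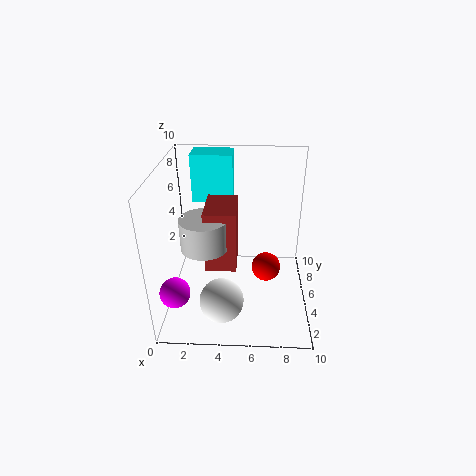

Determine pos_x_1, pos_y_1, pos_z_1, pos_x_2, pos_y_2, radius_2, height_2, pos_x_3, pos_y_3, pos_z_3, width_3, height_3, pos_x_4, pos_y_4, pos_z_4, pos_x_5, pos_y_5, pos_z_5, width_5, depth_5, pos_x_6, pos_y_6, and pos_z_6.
pos_x_1 = 1, pos_y_1 = 2, pos_z_1 = 2.5, pos_x_2 = 3, pos_y_2 = 3, radius_2 = 1.5, height_2 = 2, pos_x_3 = 1.5, pos_y_3 = 7.5, pos_z_3 = 6.5, width_3 = 3, height_3 = 3.5, pos_x_4 = 7, pos_y_4 = 4.5, pos_z_4 = 3, pos_x_5 = 3, pos_y_5 = 2.5, pos_z_5 = 4, width_5 = 2, depth_5 = 3, pos_x_6 = 4, pos_y_6 = 2.5, pos_z_6 = 1.5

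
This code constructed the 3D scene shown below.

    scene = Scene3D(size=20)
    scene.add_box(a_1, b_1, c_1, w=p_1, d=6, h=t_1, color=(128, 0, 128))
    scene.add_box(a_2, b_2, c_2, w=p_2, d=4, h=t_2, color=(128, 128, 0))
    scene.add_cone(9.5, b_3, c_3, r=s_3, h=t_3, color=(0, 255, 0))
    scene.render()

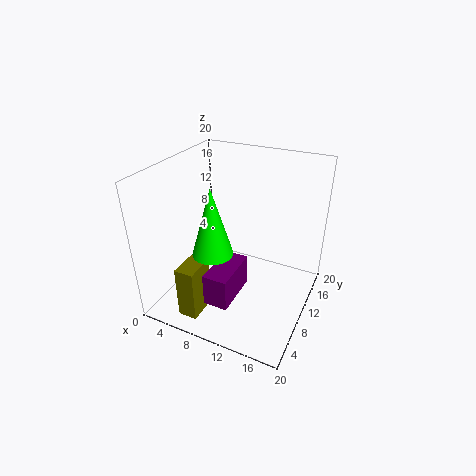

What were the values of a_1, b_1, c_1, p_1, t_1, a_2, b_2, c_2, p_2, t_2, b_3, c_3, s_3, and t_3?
a_1 = 10; b_1 = 0.5; c_1 = 6; p_1 = 3; t_1 = 4; a_2 = 6; b_2 = 0.5; c_2 = 2.5; p_2 = 2.5; t_2 = 7; b_3 = 4; c_3 = 11; s_3 = 2.5; t_3 = 8.5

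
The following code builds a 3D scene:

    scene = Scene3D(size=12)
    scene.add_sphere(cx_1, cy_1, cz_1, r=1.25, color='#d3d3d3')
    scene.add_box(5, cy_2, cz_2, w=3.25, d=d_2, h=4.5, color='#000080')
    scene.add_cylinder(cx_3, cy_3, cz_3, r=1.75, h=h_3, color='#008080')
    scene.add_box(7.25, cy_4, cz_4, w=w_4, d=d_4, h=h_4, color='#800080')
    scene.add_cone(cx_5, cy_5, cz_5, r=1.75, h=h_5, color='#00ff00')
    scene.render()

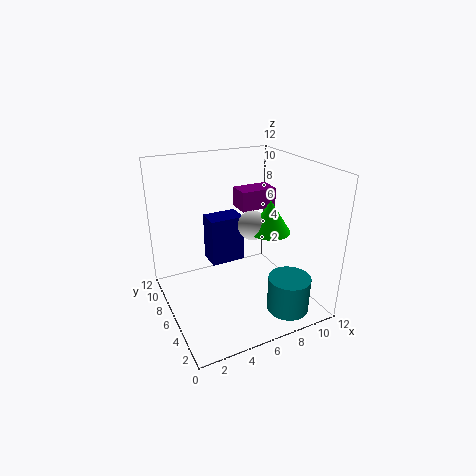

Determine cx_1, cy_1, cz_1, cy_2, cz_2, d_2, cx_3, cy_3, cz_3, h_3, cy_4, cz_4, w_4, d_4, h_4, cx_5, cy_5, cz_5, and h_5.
cx_1 = 7.5, cy_1 = 6.25, cz_1 = 6.75, cy_2 = 9.25, cz_2 = 1.75, d_2 = 2.25, cx_3 = 9, cy_3 = 2.5, cz_3 = 0.25, h_3 = 3, cy_4 = 7.5, cz_4 = 7.5, w_4 = 3.25, d_4 = 2, h_4 = 1.75, cx_5 = 8.75, cy_5 = 5.5, cz_5 = 6.25, h_5 = 2.75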